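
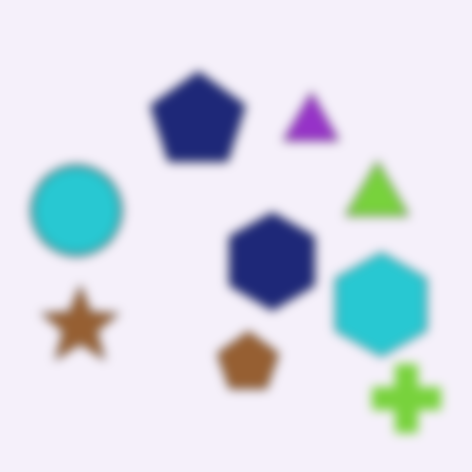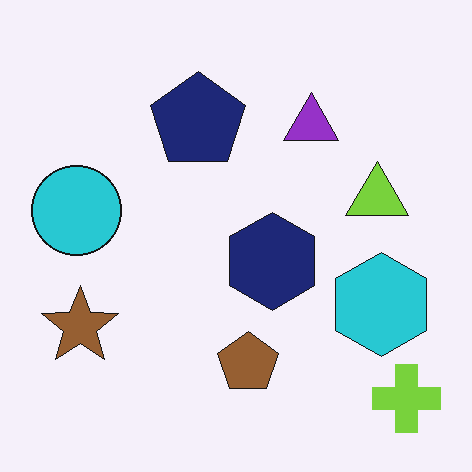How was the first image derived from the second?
This is the original image heavily blurred.

Shape edges and outlines are uniformly softened across the whole image.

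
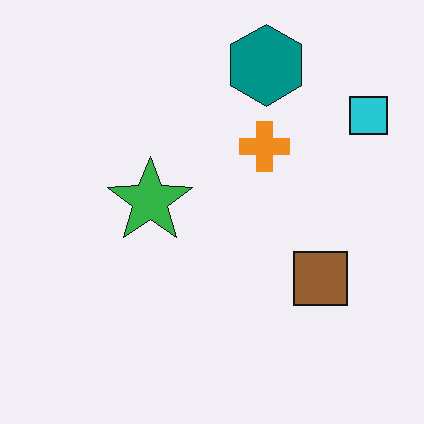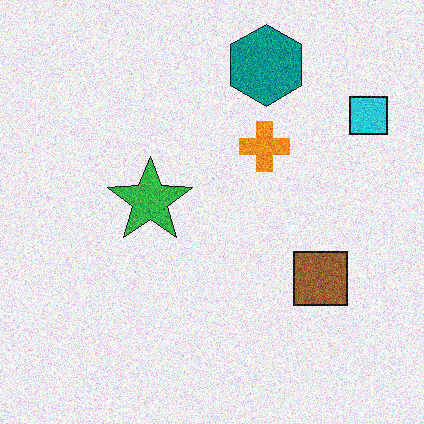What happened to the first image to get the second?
The image was degraded with a thick layer of grain.

Random speckle covers the whole image, including the flat background.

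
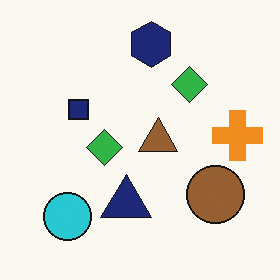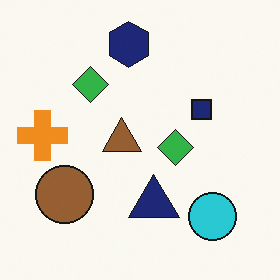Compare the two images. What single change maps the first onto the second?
It was flipped horizontally (left ↔ right).

The orange cross is in the right of the first image and the left of the second — shapes on opposite sides of the vertical midline have swapped in a mirror flip.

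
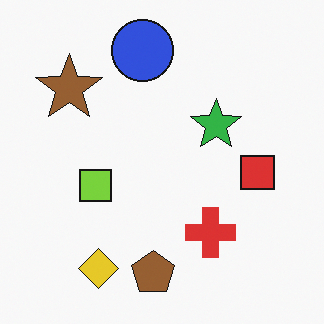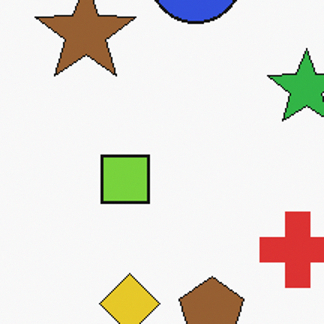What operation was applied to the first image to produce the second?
The image was cropped to a modestly smaller region and rescaled.

The visible shapes are larger and the field of view is narrower; shapes near the original edges may be partly or wholly outside the frame — a crop-and-rescale.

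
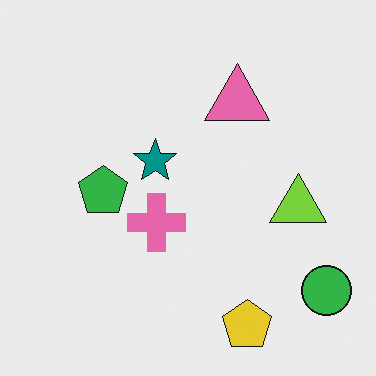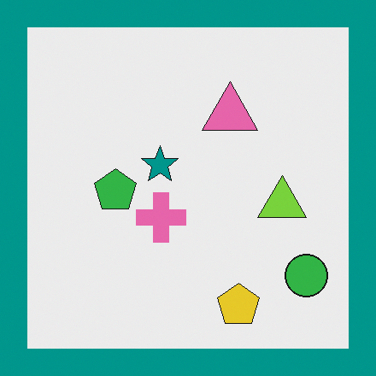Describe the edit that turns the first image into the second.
This is the original image framed with a teal border.

A solid teal frame runs around the edge of the second image, with the content slightly shrunk inside it.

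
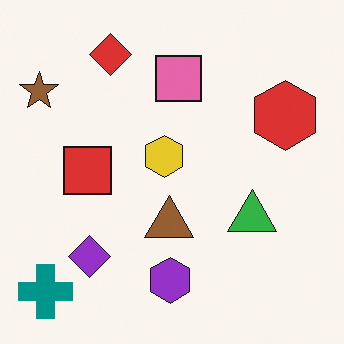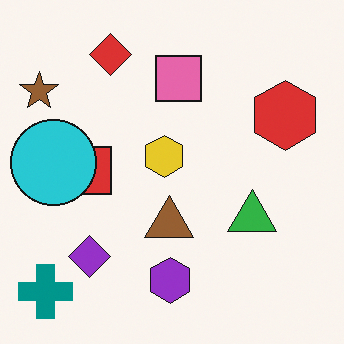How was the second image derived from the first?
This is the original image overlaid with an additional cyan circle.

A cyan circle appears in the second image that is absent from the first.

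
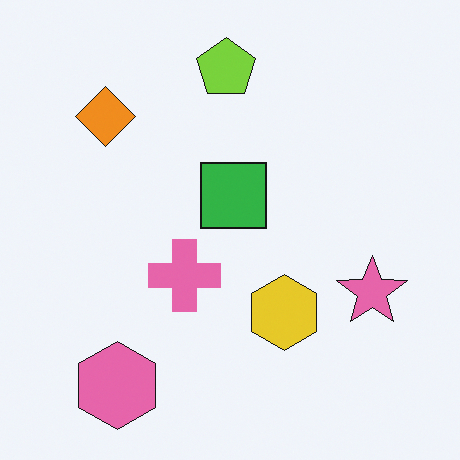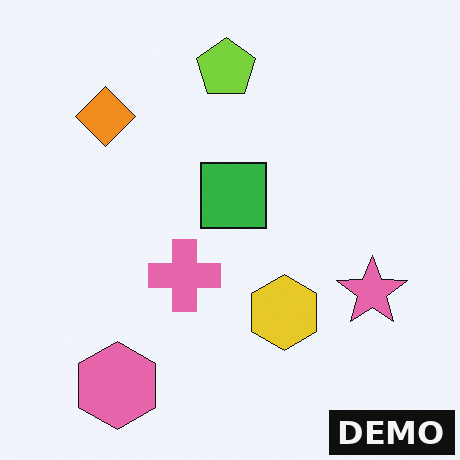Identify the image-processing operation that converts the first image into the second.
It was watermarked with the text "DEMO" in the lower-right corner.

A dark label reading "DEMO" appears in the lower-right corner.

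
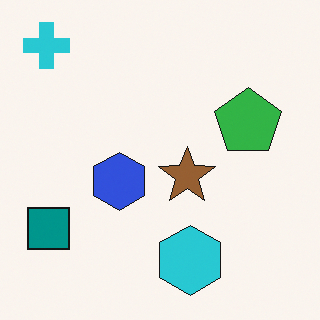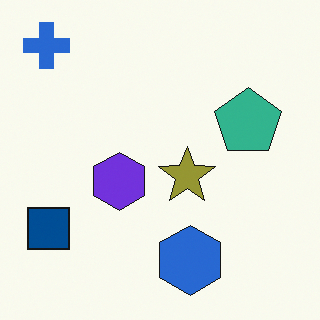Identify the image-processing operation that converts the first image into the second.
The image was hue-shifted slightly.

Every shape's color has rotated by the same amount around the hue wheel — a uniform hue shift.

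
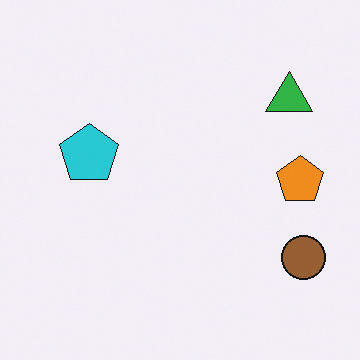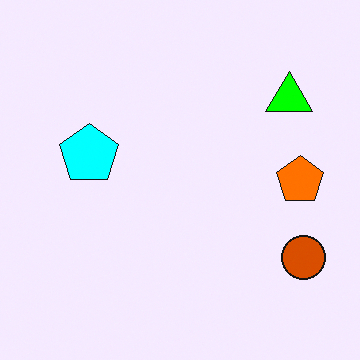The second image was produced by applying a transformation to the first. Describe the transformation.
This is the original image made much more vivid (saturation change).

All colors are more vivid — a global saturation change.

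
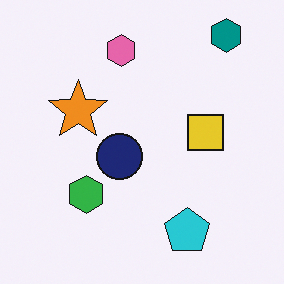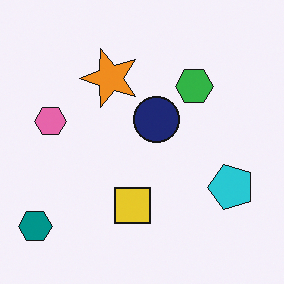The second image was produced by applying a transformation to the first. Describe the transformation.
Transposed (reflected across the top-left ↔ bottom-right diagonal).

Shapes have swapped their row and column positions — what was in the top-right is now in the bottom-left — a diagonal reflection.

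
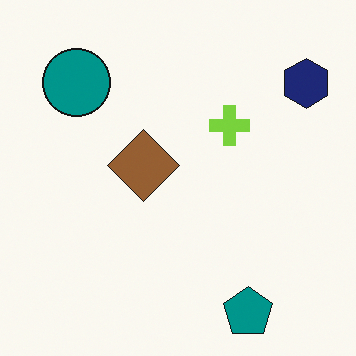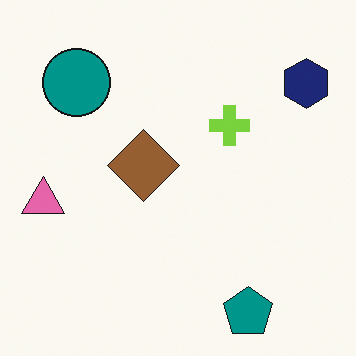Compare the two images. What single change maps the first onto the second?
The second image is the first overlaid with an additional pink triangle.

A pink triangle appears in the second image that is absent from the first.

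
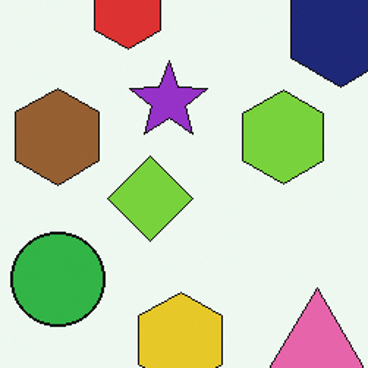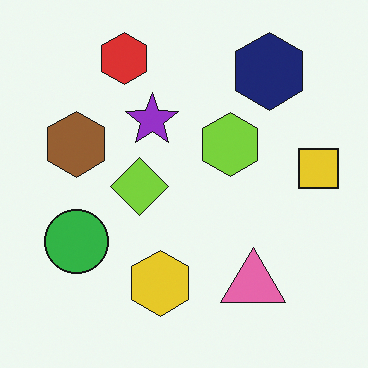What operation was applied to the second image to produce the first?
The image was cropped slightly and scaled back up.

The visible shapes are larger and the field of view is narrower; shapes near the original edges may be partly or wholly outside the frame — a crop-and-rescale.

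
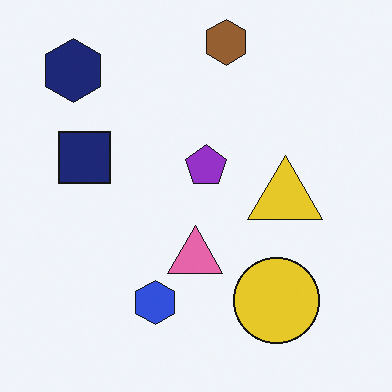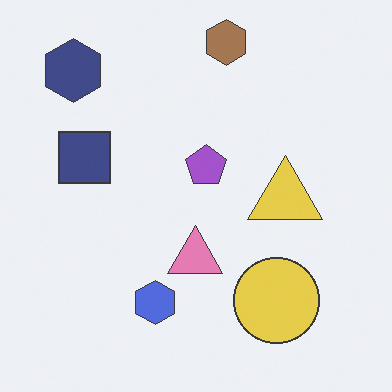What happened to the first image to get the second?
The image was given slightly reduced contrast.

Tones are pushed toward mid-grey across the whole image — a global contrast change.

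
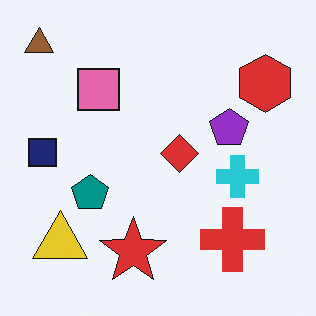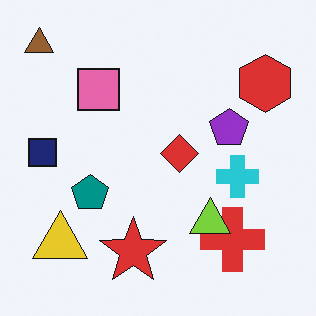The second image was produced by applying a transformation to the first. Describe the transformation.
The image was overlaid with an additional lime triangle.

A lime triangle appears in the second image that is absent from the first.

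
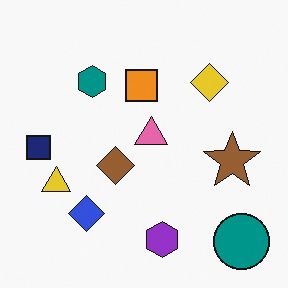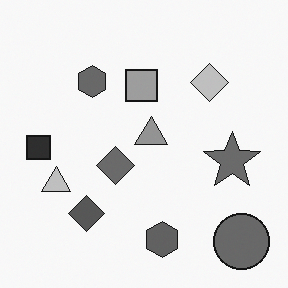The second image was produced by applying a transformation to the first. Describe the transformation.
The image was converted to grayscale.

All color is removed — every shape is now a shade of grey.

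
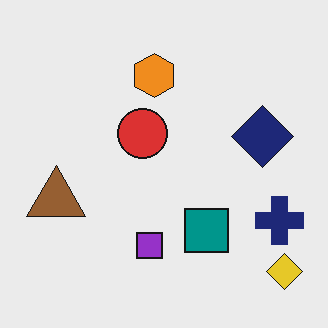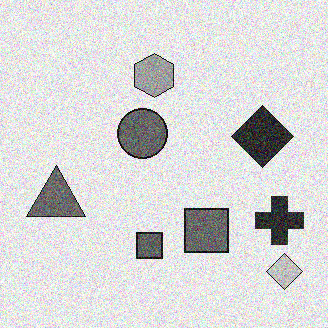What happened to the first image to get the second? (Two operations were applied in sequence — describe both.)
The image was converted to grayscale, then degraded with moderate additive noise.

All color is removed — every shape is now a shade of grey. Random speckle covers the whole image, including the flat background.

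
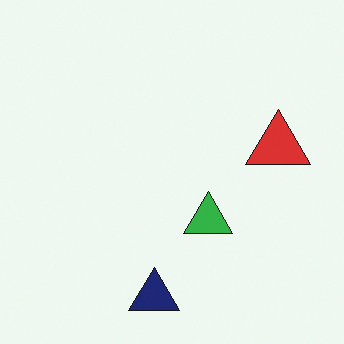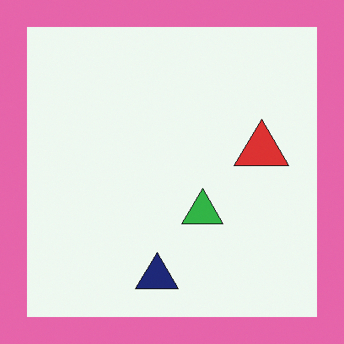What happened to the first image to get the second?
This is the original image framed with a pink border.

A solid pink frame runs around the edge of the second image, with the content slightly shrunk inside it.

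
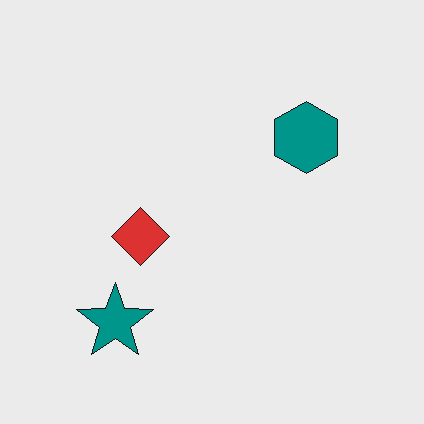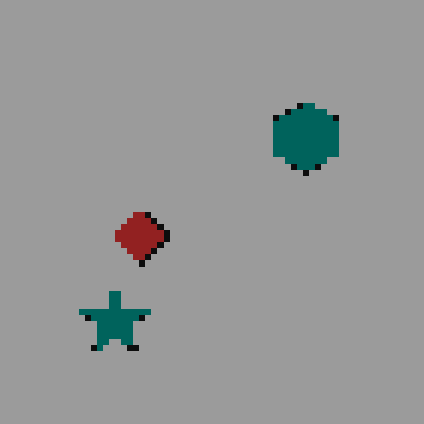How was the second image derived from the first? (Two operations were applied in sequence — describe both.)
This is the original image noticeably darkened, then pixelated into visible square blocks.

Every pixel — background and shapes alike — is uniformly darkened. Shapes are reduced to large square blocks; fine edges and outlines are lost — a downscale-then-upscale (mosaic) effect.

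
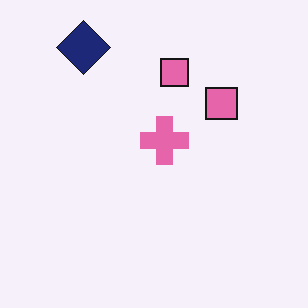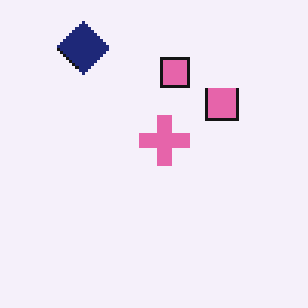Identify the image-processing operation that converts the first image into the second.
The transformation is: mildly pixelated.

Shapes are reduced to large square blocks; fine edges and outlines are lost — a downscale-then-upscale (mosaic) effect.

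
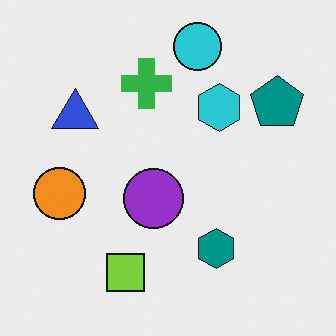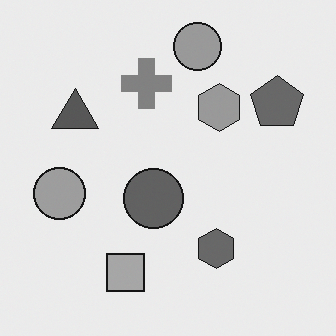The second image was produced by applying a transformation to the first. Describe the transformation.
This is the original image converted to grayscale.

All color is removed — every shape is now a shade of grey.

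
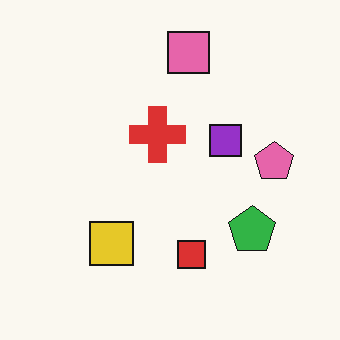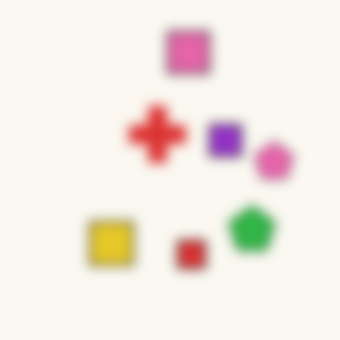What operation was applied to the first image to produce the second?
The image was heavily blurred.

Shape edges and outlines are uniformly softened across the whole image.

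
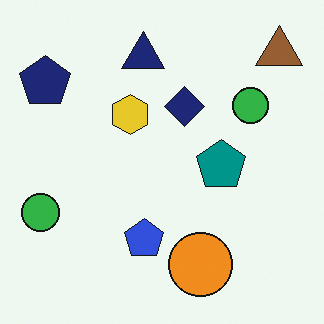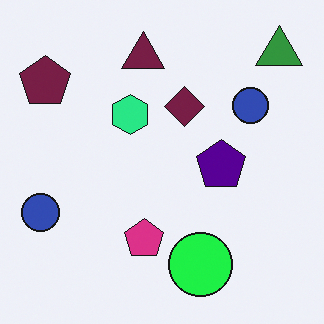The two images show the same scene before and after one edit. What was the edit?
This is the original image hue-shifted noticeably.

Every shape's color has rotated by the same amount around the hue wheel — a uniform hue shift.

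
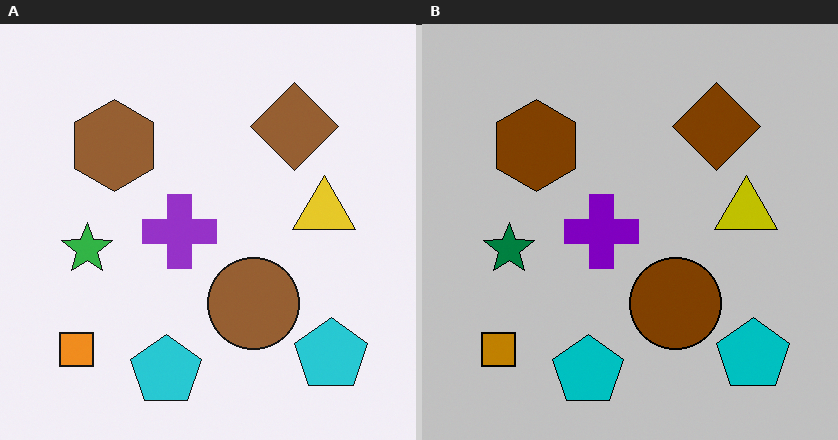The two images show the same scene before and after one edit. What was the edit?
This is the original image aggressively posterized.

Each flat color has snapped to a coarser quantized level — most visibly, the near-white background has dropped to a flat grey.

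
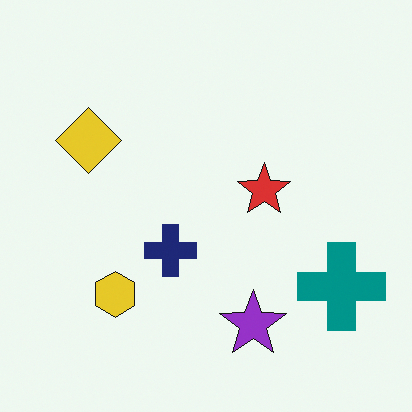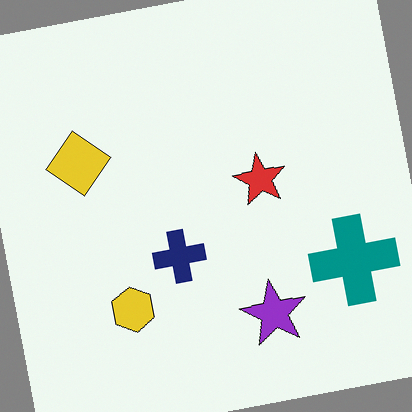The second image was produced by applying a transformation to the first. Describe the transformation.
The transformation is: rotated counter-clockwise by a slight angle.

Every shape is tilted by the same angle and the image corners show triangular fill wedges — a whole-image rotation by a non-right angle.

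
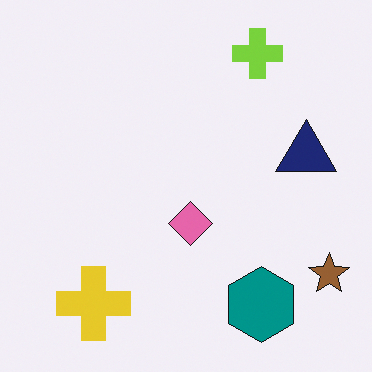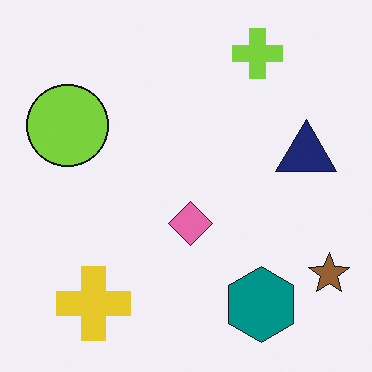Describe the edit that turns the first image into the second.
This is the original image overlaid with an additional lime circle.

A lime circle appears in the second image that is absent from the first.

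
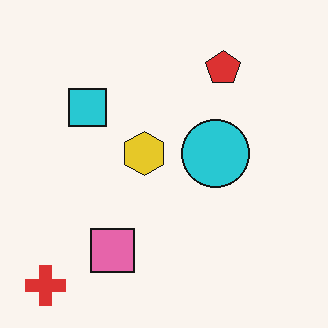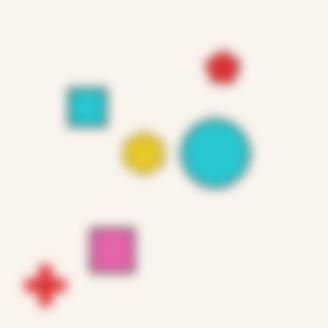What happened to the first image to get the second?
Heavily blurred.

Shape edges and outlines are uniformly softened across the whole image.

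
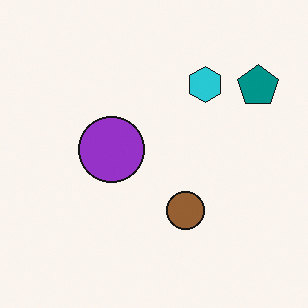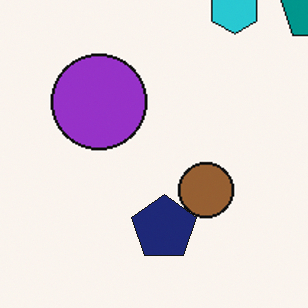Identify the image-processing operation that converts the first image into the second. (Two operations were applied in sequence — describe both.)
The second image is the first cropped slightly and scaled back up, then overlaid with an additional navy pentagon.

The visible shapes are larger and the field of view is narrower; shapes near the original edges may be partly or wholly outside the frame — a crop-and-rescale. A navy pentagon appears in the second image that is absent from the first.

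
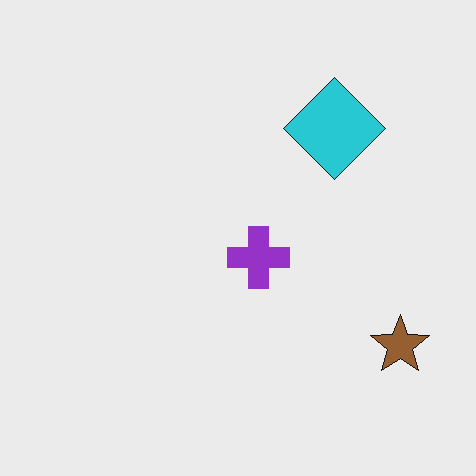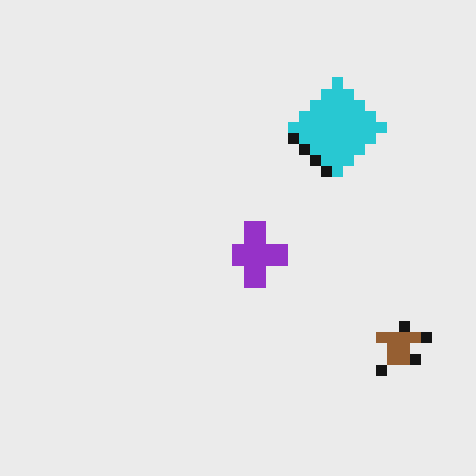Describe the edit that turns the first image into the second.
Heavily pixelated into large blocks.

Shapes are reduced to large square blocks; fine edges and outlines are lost — a downscale-then-upscale (mosaic) effect.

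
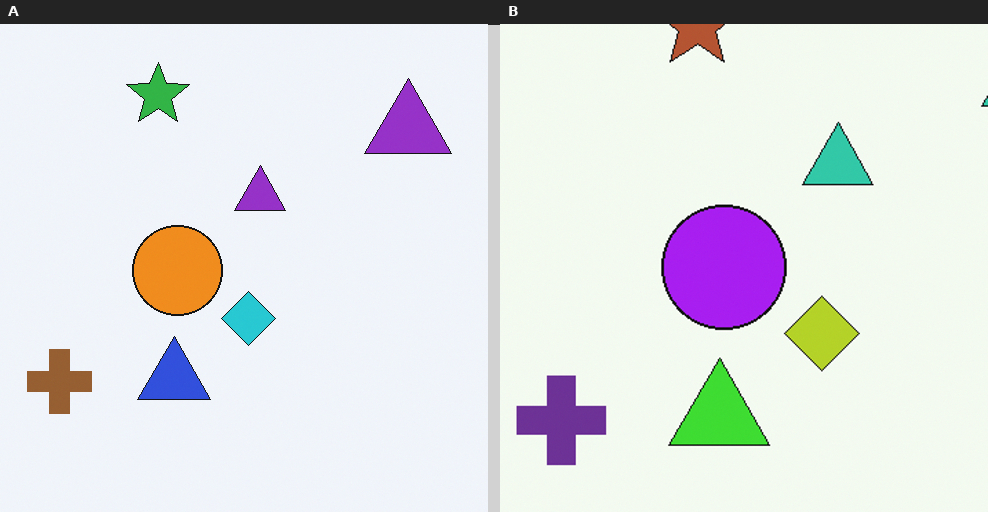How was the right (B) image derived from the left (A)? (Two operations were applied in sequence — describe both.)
The transformation is: hue-shifted through roughly half the color wheel, then cropped slightly and scaled back up.

Every shape's color has rotated by the same amount around the hue wheel — a uniform hue shift. The visible shapes are larger and the field of view is narrower; shapes near the original edges may be partly or wholly outside the frame — a crop-and-rescale.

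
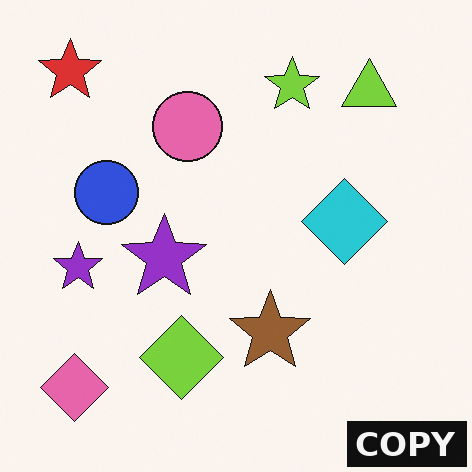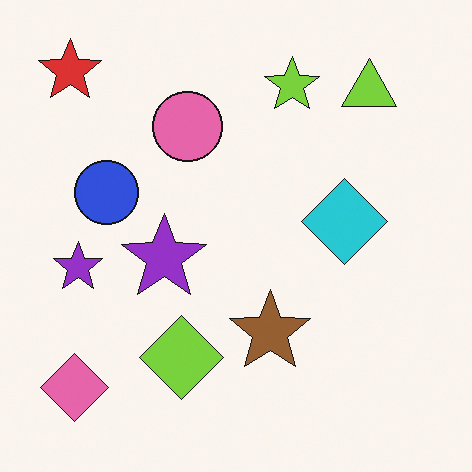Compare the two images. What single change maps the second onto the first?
It was watermarked with the text "COPY" in the lower-right corner.

A dark label reading "COPY" appears in the lower-right corner.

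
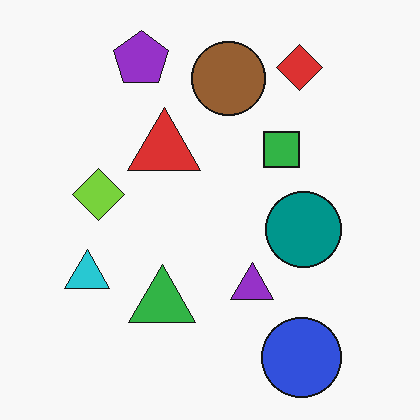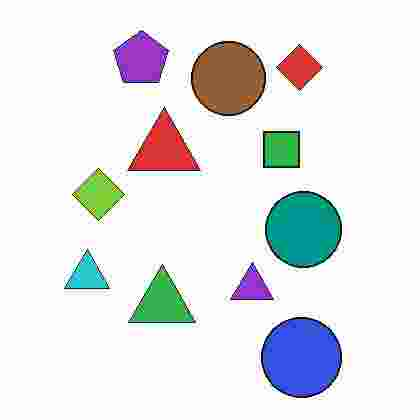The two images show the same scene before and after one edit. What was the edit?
It was degraded with heavy JPEG compression.

Blocky 8×8 compression artifacts appear around shape edges and the flat background shows ringing — characteristic JPEG degradation.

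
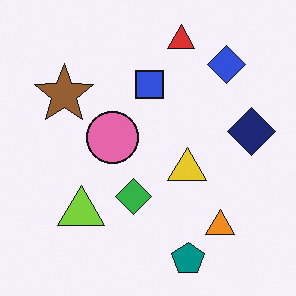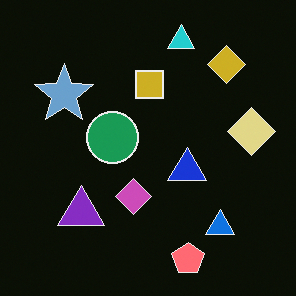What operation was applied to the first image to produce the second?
It was color-inverted (negative).

The light background has become dark and every shape's color is its complement — a photographic negative.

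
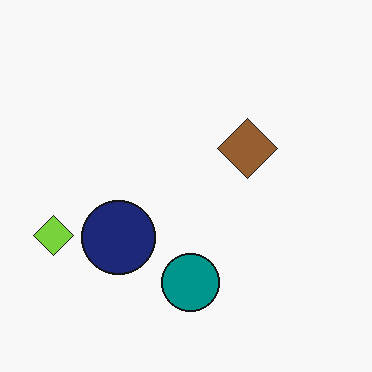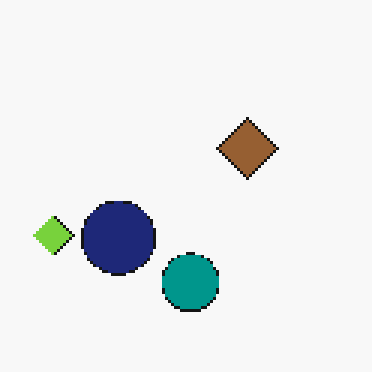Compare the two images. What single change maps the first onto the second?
The second image is the first mildly pixelated.

Shapes are reduced to large square blocks; fine edges and outlines are lost — a downscale-then-upscale (mosaic) effect.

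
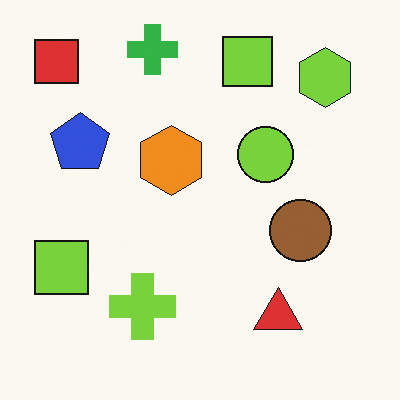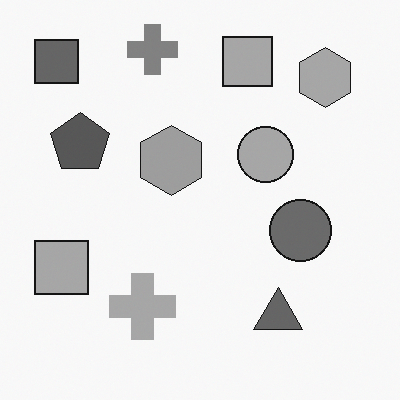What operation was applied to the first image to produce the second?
The second image is the first converted to grayscale.

All color is removed — every shape is now a shade of grey.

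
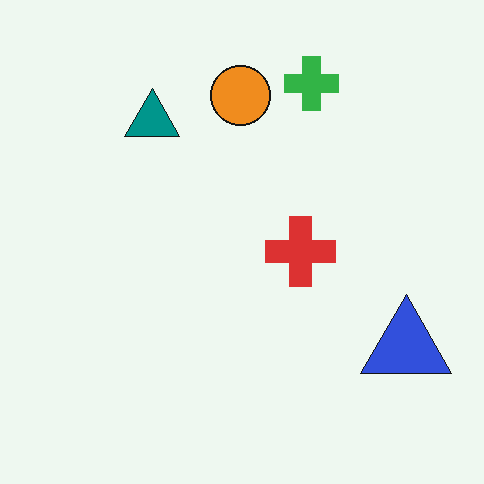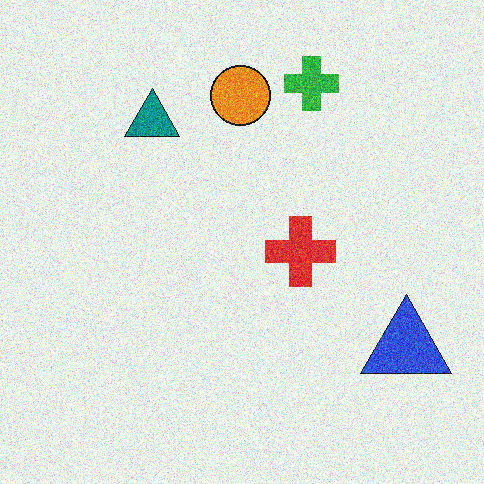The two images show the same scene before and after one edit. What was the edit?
It was degraded with a thick layer of grain.

Random speckle covers the whole image, including the flat background.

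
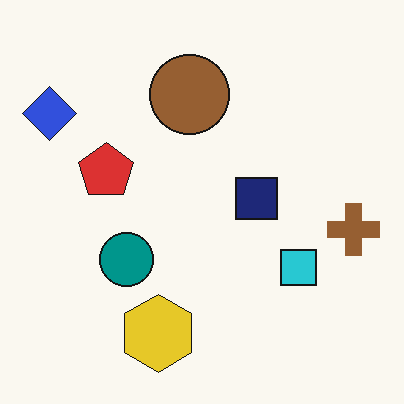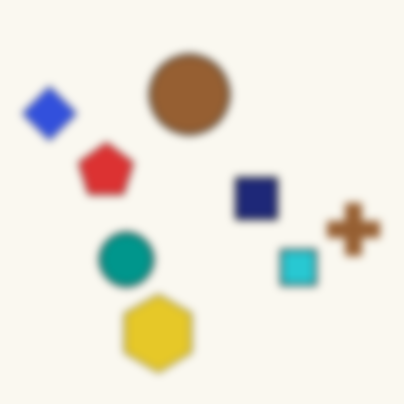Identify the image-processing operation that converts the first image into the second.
It was moderately blurred.

Shape edges and outlines are uniformly softened across the whole image.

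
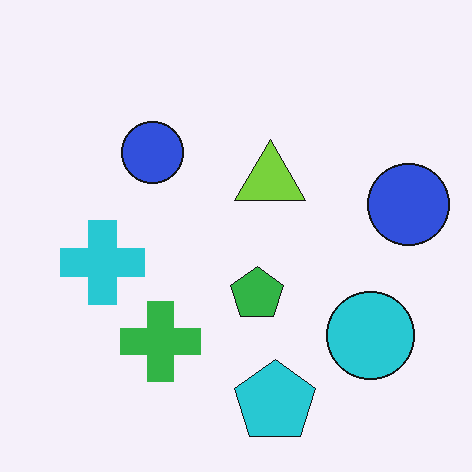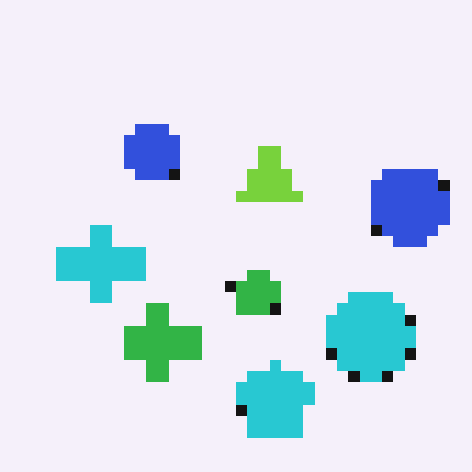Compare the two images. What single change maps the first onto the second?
Heavily pixelated into large blocks.

Shapes are reduced to large square blocks; fine edges and outlines are lost — a downscale-then-upscale (mosaic) effect.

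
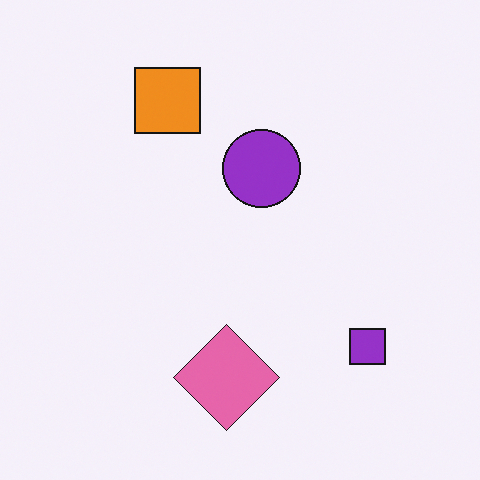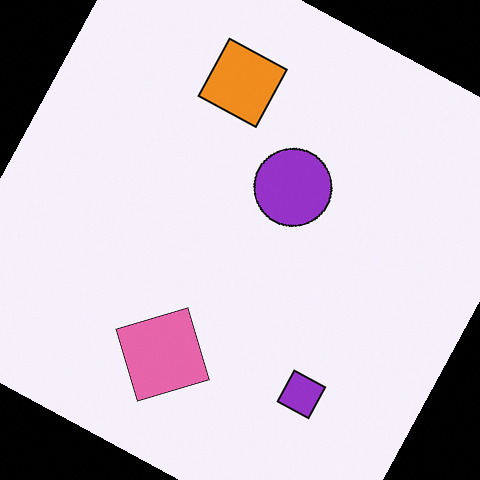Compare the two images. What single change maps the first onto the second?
It was rotated clockwise by a clearly visible amount.

Every shape is tilted by the same angle and the image corners show triangular fill wedges — a whole-image rotation by a non-right angle.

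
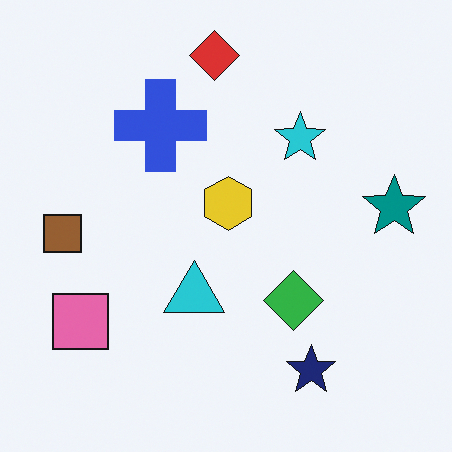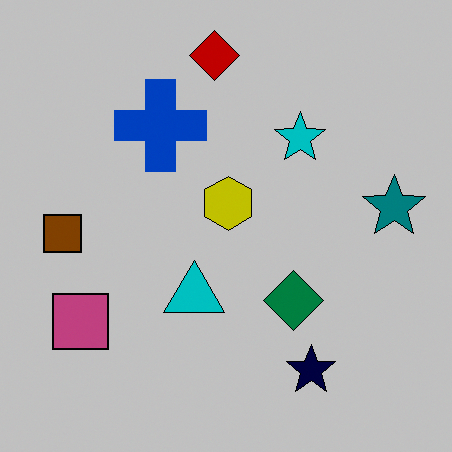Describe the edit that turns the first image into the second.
The transformation is: heavily posterized to just a handful of flat colors.

Each flat color has snapped to a coarser quantized level — most visibly, the near-white background has dropped to a flat grey.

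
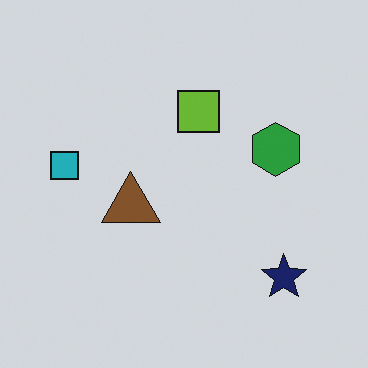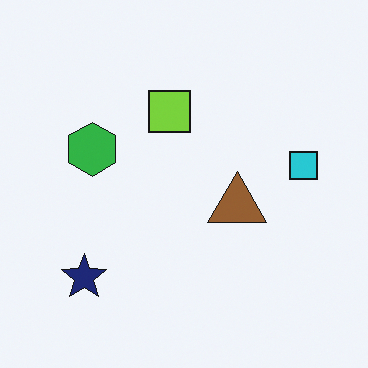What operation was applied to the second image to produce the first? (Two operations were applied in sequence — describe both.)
The transformation is: slightly darkened, then flipped horizontally (left ↔ right).

Every pixel — background and shapes alike — is uniformly darkened. The cyan square is in the right of the second image and the left of the first — shapes on opposite sides of the vertical midline have swapped in a mirror flip.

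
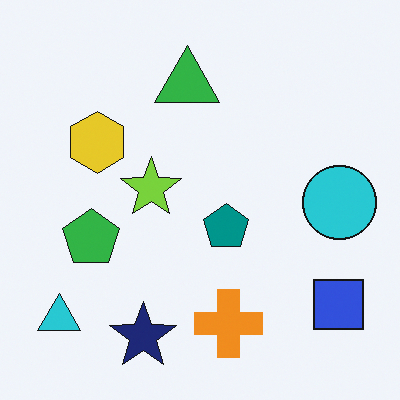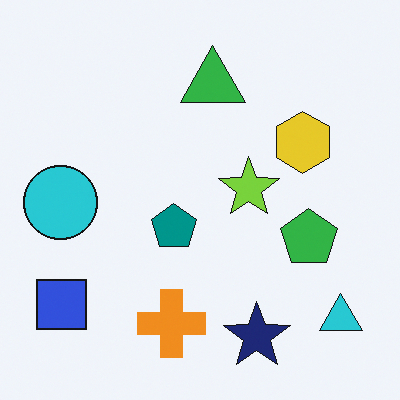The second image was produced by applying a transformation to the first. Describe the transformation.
This is the original image flipped horizontally (left ↔ right).

The cyan triangle is in the bottom-left of the first image and the bottom-right of the second — shapes on opposite sides of the vertical midline have swapped in a mirror flip.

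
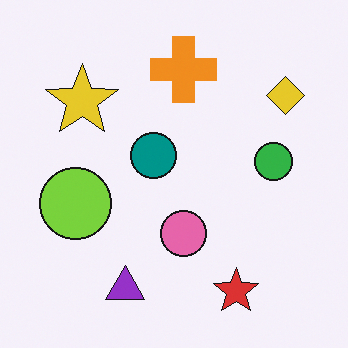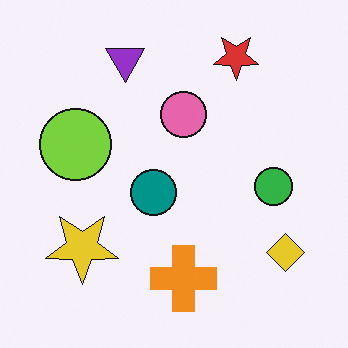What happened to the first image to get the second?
Flipped vertically (top ↔ bottom).

The red star is in the bottom-right of the first image and the top-right of the second — shapes on opposite sides of the horizontal midline have swapped in a mirror flip.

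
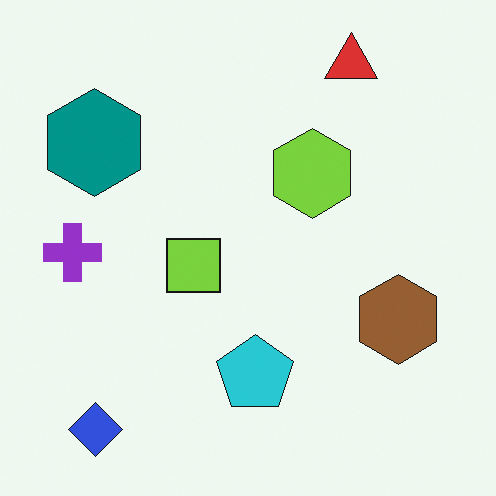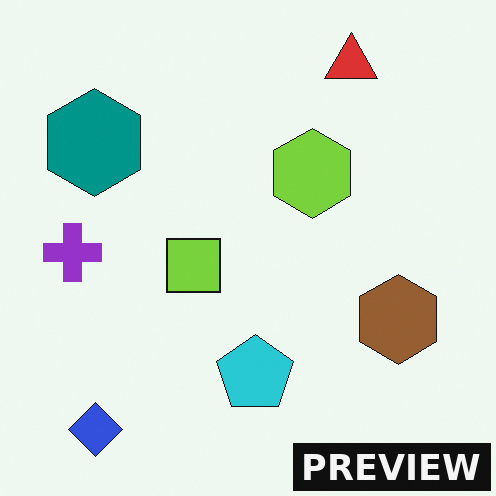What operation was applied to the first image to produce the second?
It was watermarked with the text "PREVIEW" in the lower-right corner.

A dark label reading "PREVIEW" appears in the lower-right corner.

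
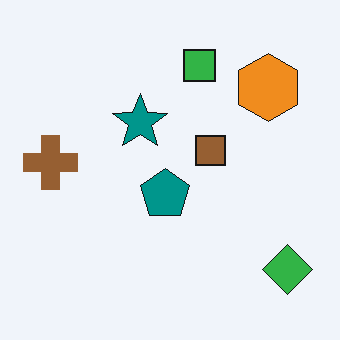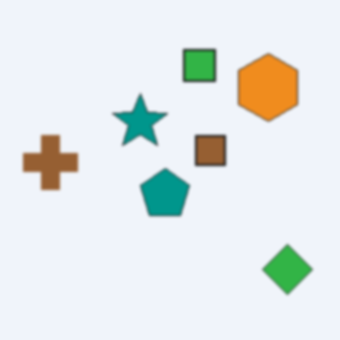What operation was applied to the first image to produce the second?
Given a subtle gaussian blur.

Shape edges and outlines are uniformly softened across the whole image.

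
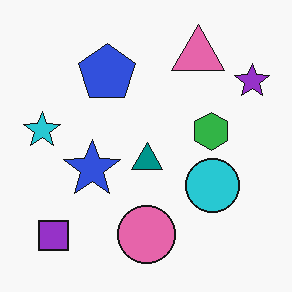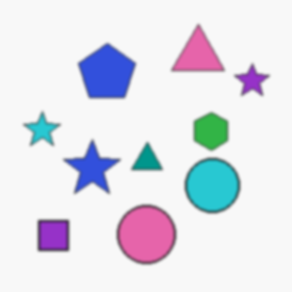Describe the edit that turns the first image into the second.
The transformation is: given a subtle gaussian blur.

Shape edges and outlines are uniformly softened across the whole image.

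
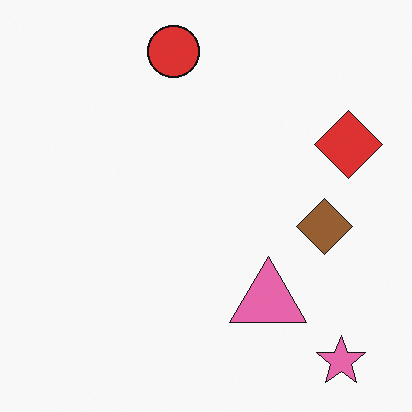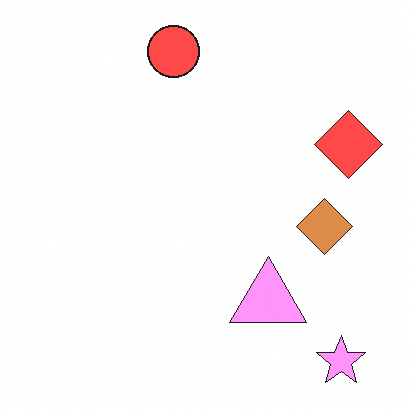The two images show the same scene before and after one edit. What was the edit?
This is the original image brightened a lot.

Every pixel — background and shapes alike — is uniformly brightened.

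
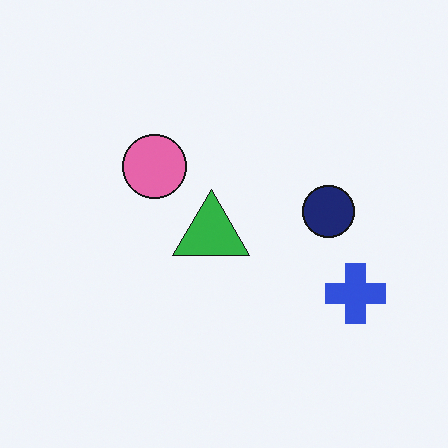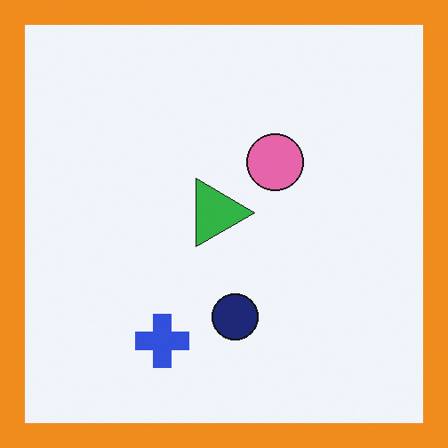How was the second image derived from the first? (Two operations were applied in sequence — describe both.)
The second image is the first rotated 90° clockwise, then framed with a orange border.

The blue cross sits in the right of the first image and the bottom of the second — consistent with a whole-image 90° clockwise rotation. A solid orange frame runs around the edge of the second image, with the content slightly shrunk inside it.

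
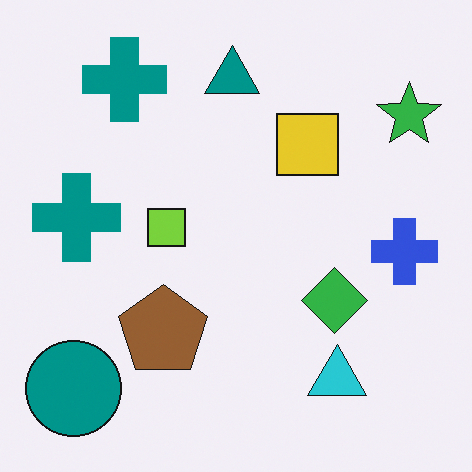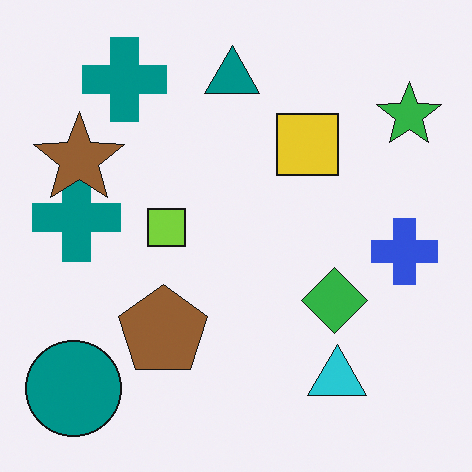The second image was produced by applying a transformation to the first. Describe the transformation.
This is the original image overlaid with an additional brown star.

A brown star appears in the second image that is absent from the first.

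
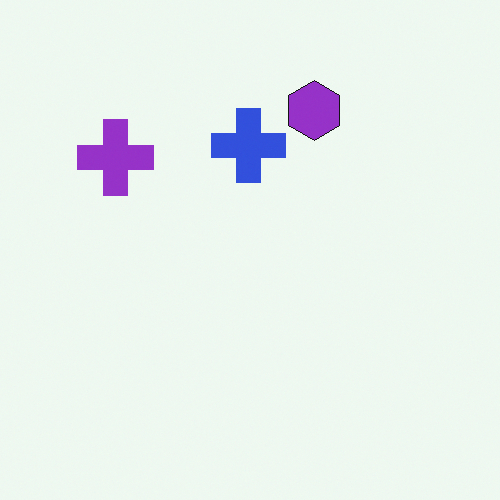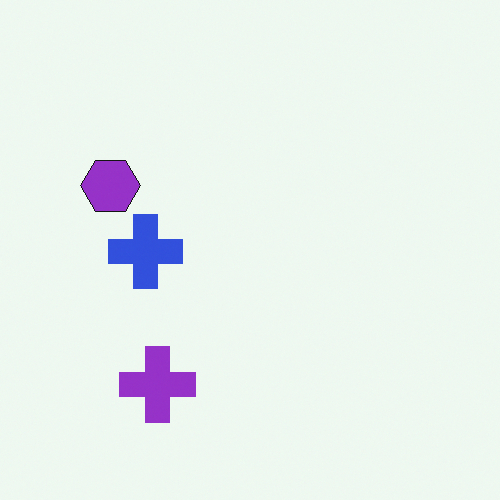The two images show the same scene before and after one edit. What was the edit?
The second image is the first rotated 90° counter-clockwise.

The purple cross sits in the top-left of the first image and the bottom-left of the second — consistent with a whole-image 90° counter-clockwise rotation.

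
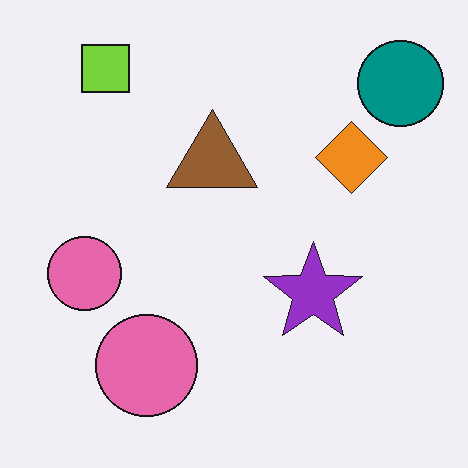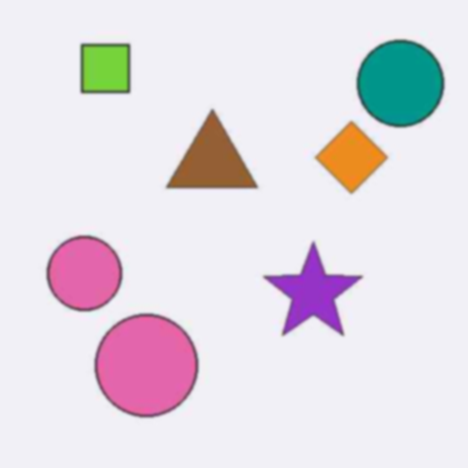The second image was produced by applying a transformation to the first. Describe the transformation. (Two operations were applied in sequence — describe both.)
The image was given moderate JPEG compression, then slightly softened.

Blocky 8×8 compression artifacts appear around shape edges and the flat background shows ringing — characteristic JPEG degradation. Shape edges and outlines are uniformly softened across the whole image.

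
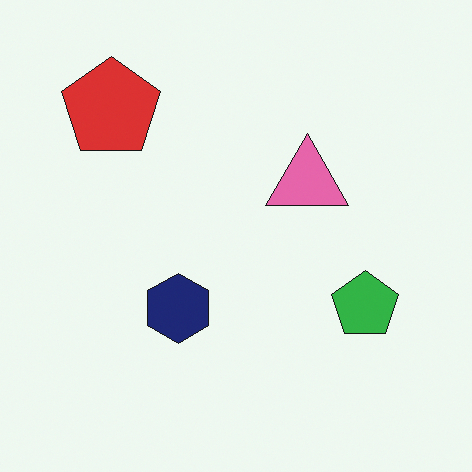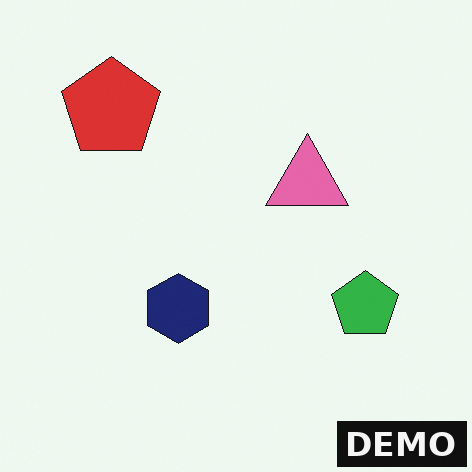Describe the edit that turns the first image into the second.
The image was watermarked with the text "DEMO" in the lower-right corner.

A dark label reading "DEMO" appears in the lower-right corner.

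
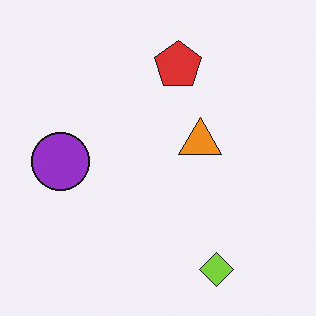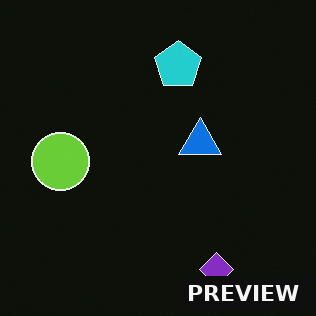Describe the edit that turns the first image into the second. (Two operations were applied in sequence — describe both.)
It was color-inverted (negative), then watermarked with the text "PREVIEW" in the lower-right corner.

The light background has become dark and every shape's color is its complement — a photographic negative. A dark label reading "PREVIEW" appears in the lower-right corner.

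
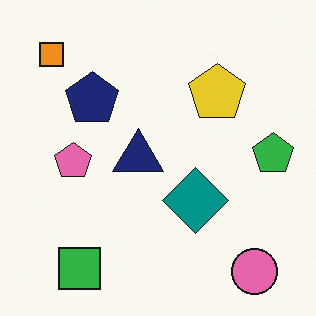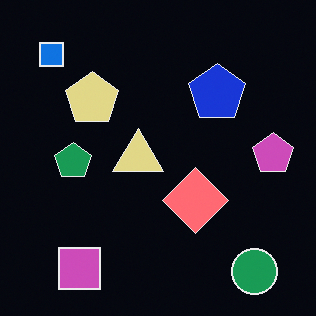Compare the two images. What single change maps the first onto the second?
The transformation is: color-inverted (negative).

The light background has become dark and every shape's color is its complement — a photographic negative.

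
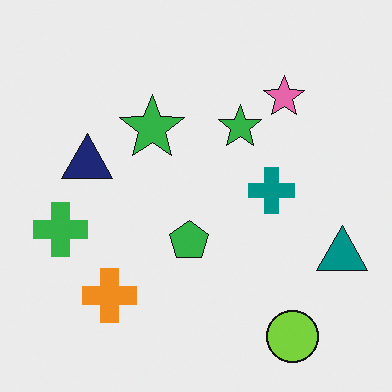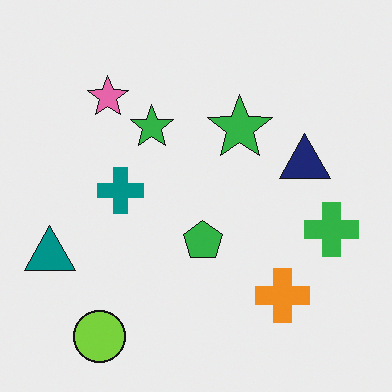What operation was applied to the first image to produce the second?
The image was flipped horizontally (left ↔ right).

The teal triangle is in the right of the first image and the left of the second — shapes on opposite sides of the vertical midline have swapped in a mirror flip.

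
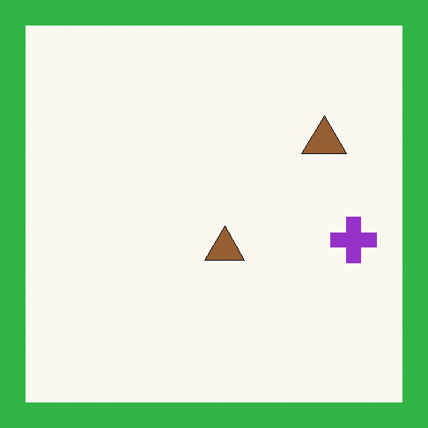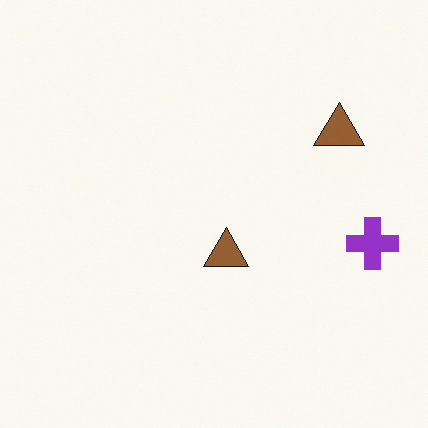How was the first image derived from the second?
Framed with a green border.

A solid green frame runs around the edge of the first image, with the content slightly shrunk inside it.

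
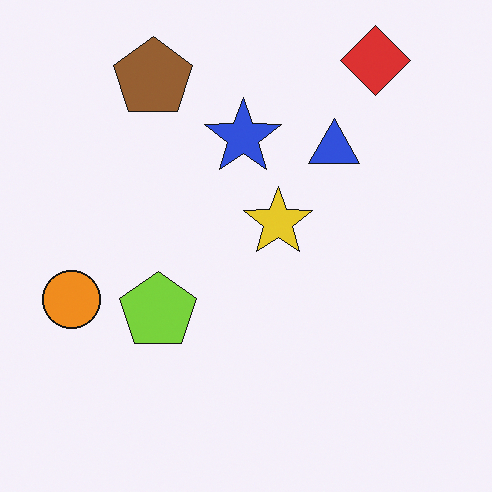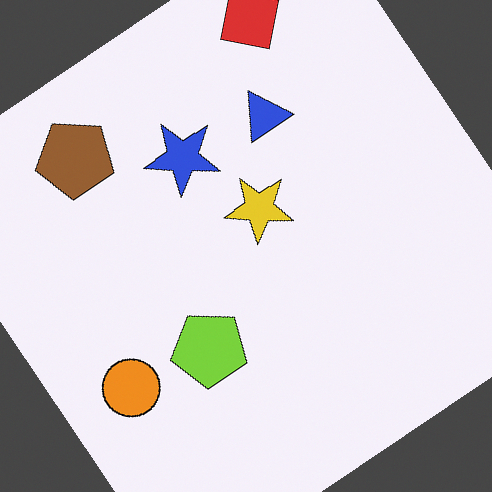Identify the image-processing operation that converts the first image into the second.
It was rotated counter-clockwise by a large amount — several tens of degrees.

Every shape is tilted by the same angle and the image corners show triangular fill wedges — a whole-image rotation by a non-right angle.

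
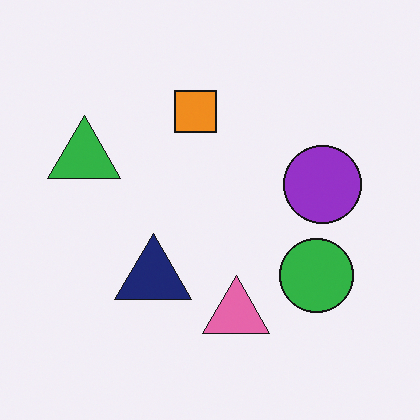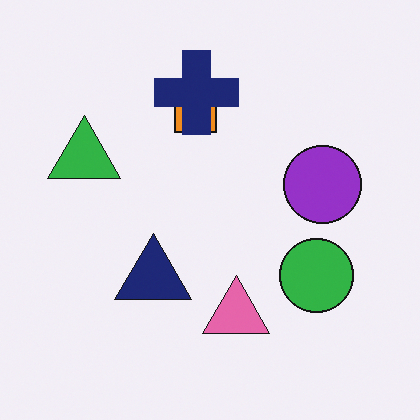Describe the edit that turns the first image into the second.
The transformation is: overlaid with an additional navy cross.

A navy cross appears in the second image that is absent from the first.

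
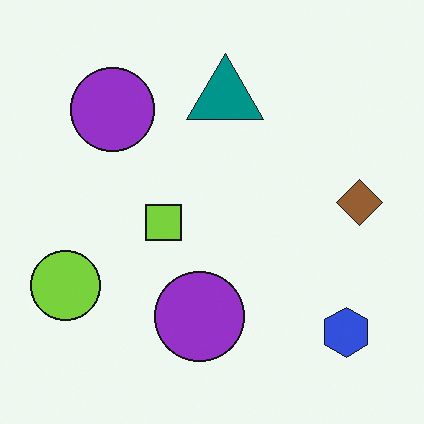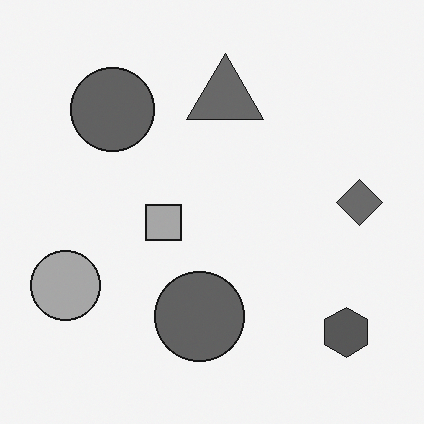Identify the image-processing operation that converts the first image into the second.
It was converted to grayscale.

All color is removed — every shape is now a shade of grey.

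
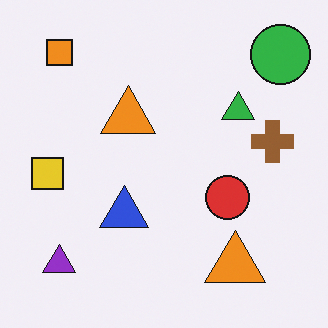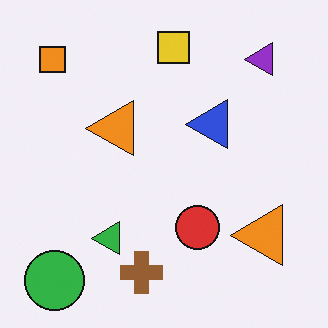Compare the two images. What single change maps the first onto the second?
The second image is the first transposed (reflected across the top-left ↔ bottom-right diagonal).

Shapes have swapped their row and column positions — what was in the top-right is now in the bottom-left — a diagonal reflection.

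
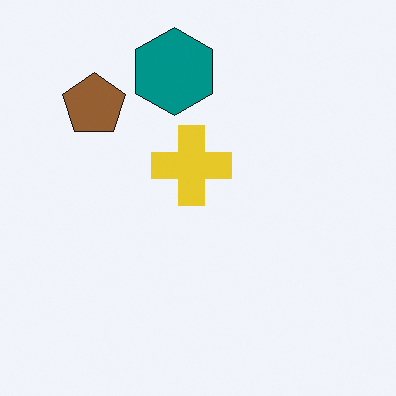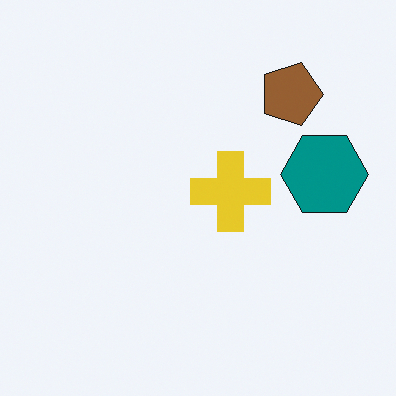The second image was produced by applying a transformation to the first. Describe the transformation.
The second image is the first rotated 90° clockwise.

The brown pentagon sits in the top-left of the first image and the top-right of the second — consistent with a whole-image 90° clockwise rotation.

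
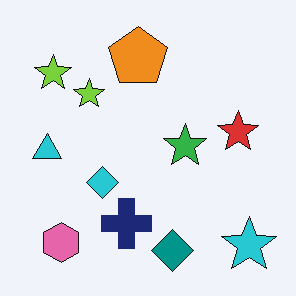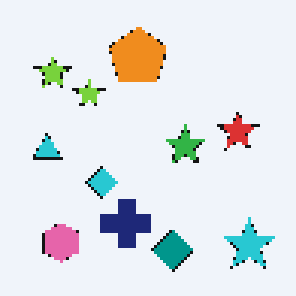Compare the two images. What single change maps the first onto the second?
The image was lightly pixelated (a mild mosaic effect).

Shapes are reduced to large square blocks; fine edges and outlines are lost — a downscale-then-upscale (mosaic) effect.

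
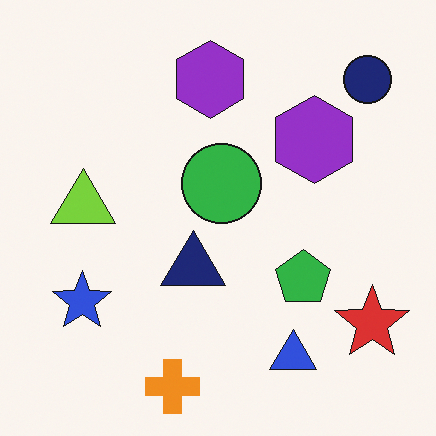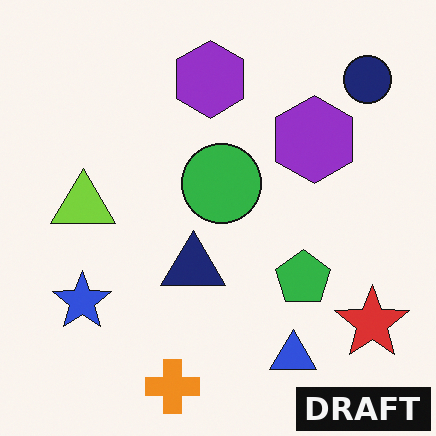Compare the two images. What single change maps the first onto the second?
Watermarked with the text "DRAFT" in the lower-right corner.

A dark label reading "DRAFT" appears in the lower-right corner.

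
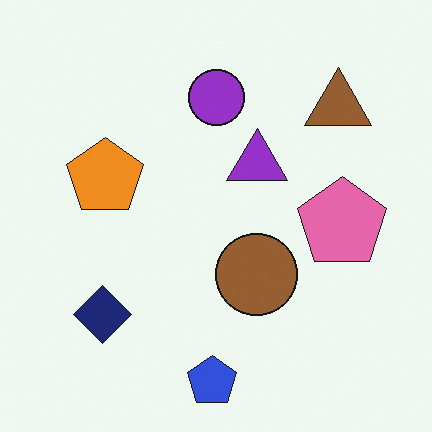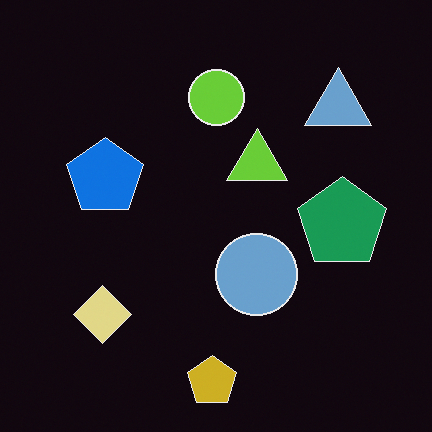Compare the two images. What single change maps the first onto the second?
It was color-inverted (negative).

The light background has become dark and every shape's color is its complement — a photographic negative.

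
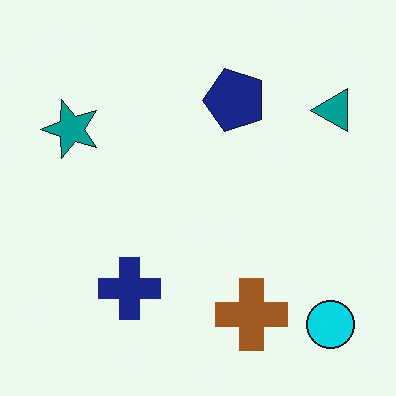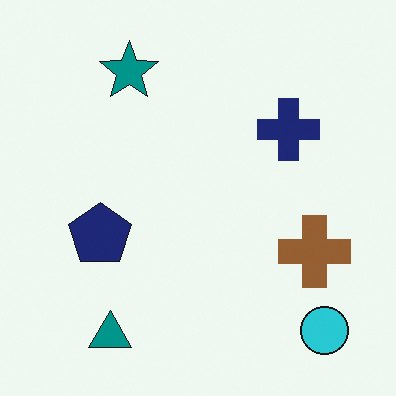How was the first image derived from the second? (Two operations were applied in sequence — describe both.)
The image was transposed (reflected across the top-left ↔ bottom-right diagonal), then slightly oversaturated.

Shapes have swapped their row and column positions — what was in the top-right is now in the bottom-left — a diagonal reflection. All colors are more vivid — a global saturation change.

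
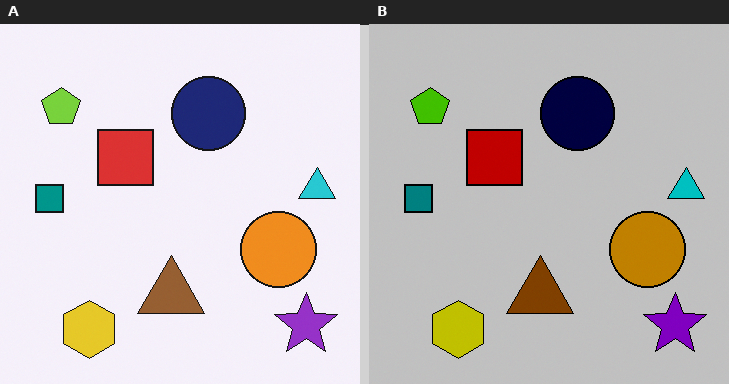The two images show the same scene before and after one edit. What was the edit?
Heavily posterized to just a handful of flat colors.

Each flat color has snapped to a coarser quantized level — most visibly, the near-white background has dropped to a flat grey.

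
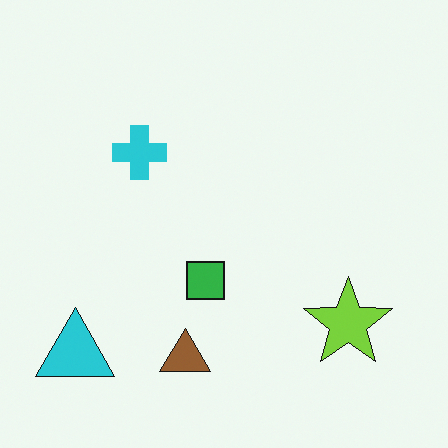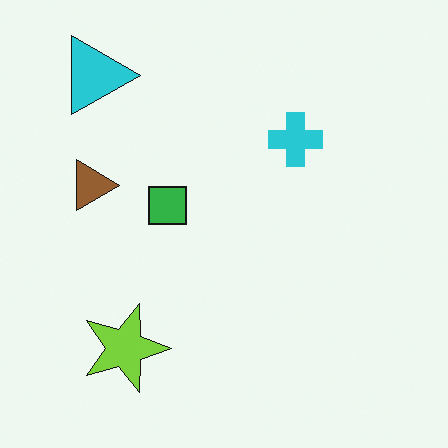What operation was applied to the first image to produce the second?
The transformation is: rotated 90° clockwise.

The cyan triangle sits in the bottom-left of the first image and the top-left of the second — consistent with a whole-image 90° clockwise rotation.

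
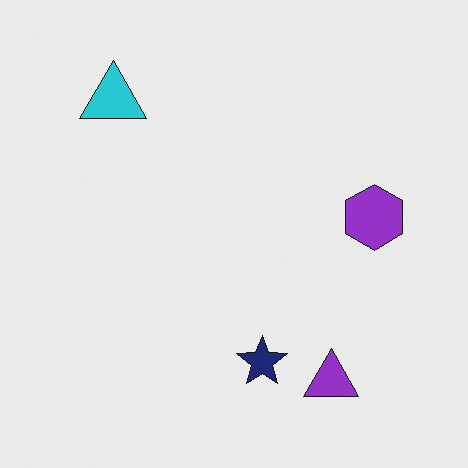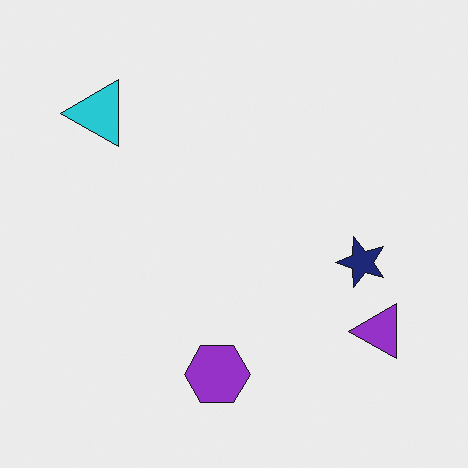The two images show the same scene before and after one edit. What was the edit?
The second image is the first transposed (reflected across the top-left ↔ bottom-right diagonal).

Shapes have swapped their row and column positions — what was in the top-right is now in the bottom-left — a diagonal reflection.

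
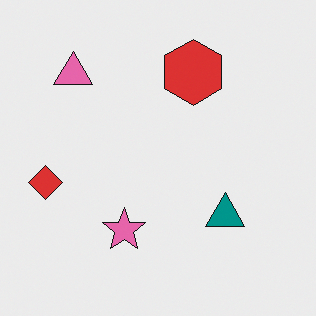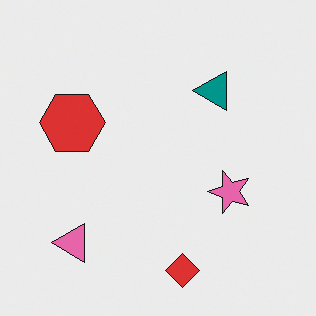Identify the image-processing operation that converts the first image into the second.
This is the original image rotated 90° counter-clockwise.

The pink triangle sits in the top-left of the first image and the bottom-left of the second — consistent with a whole-image 90° counter-clockwise rotation.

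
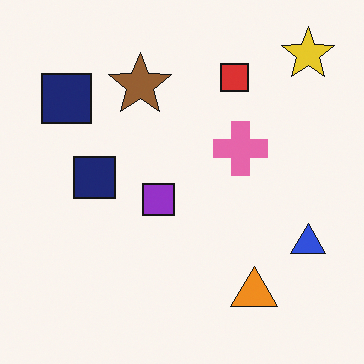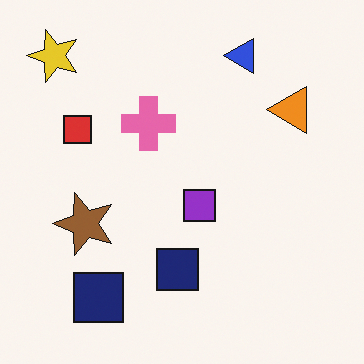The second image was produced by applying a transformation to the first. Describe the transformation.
This is the original image rotated 90° counter-clockwise.

The yellow star sits in the top-right of the first image and the top-left of the second — consistent with a whole-image 90° counter-clockwise rotation.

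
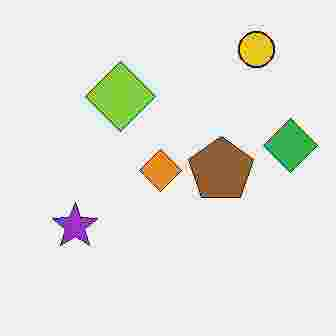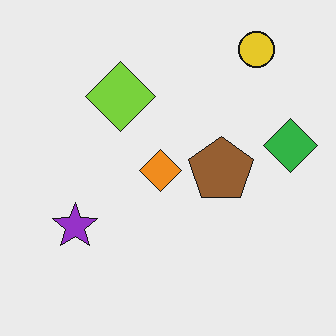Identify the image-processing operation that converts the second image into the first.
The first image is the second heavily JPEG-compressed with obvious blocking artifacts.

Blocky 8×8 compression artifacts appear around shape edges and the flat background shows ringing — characteristic JPEG degradation.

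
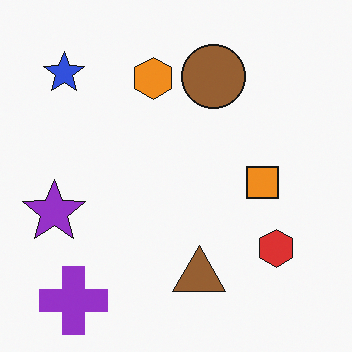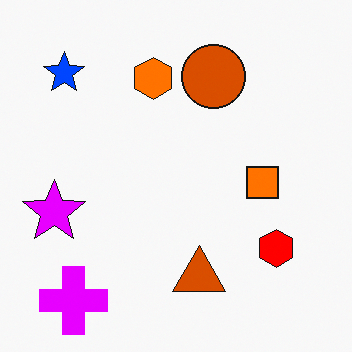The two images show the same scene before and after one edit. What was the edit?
The image was heavily oversaturated.

All colors are more vivid — a global saturation change.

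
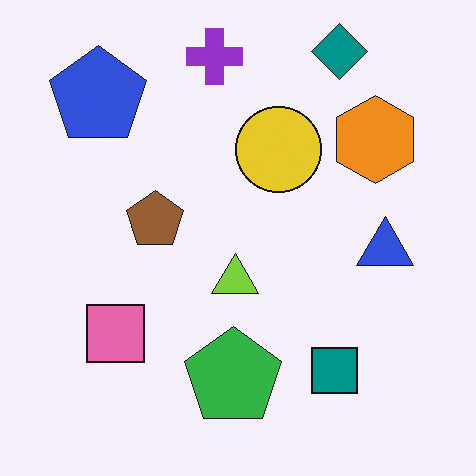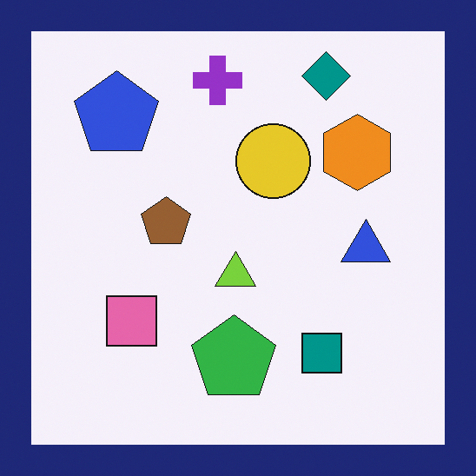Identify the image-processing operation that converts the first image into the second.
Framed with a navy border.

A solid navy frame runs around the edge of the second image, with the content slightly shrunk inside it.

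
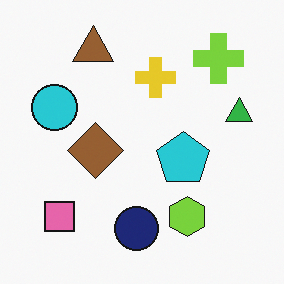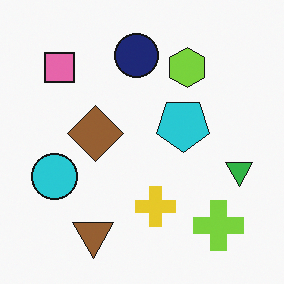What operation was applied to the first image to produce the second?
It was flipped vertically (top ↔ bottom).

The brown triangle is in the top-left of the first image and the bottom-left of the second — shapes on opposite sides of the horizontal midline have swapped in a mirror flip.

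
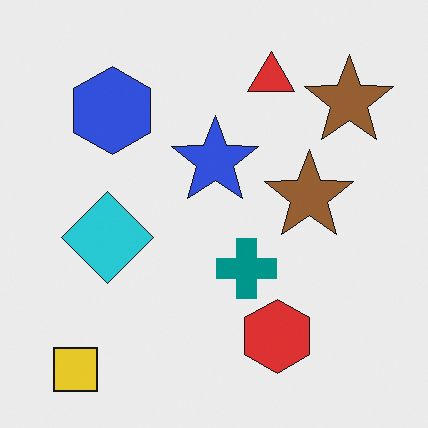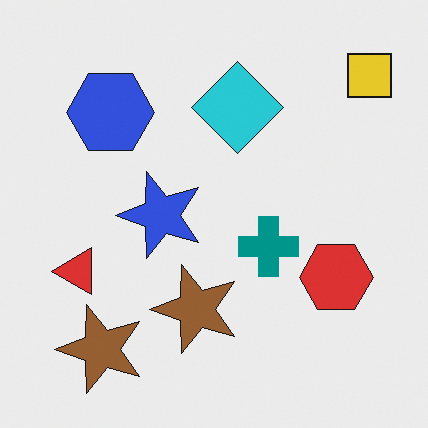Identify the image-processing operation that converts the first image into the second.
The image was transposed (reflected across the top-left ↔ bottom-right diagonal).

Shapes have swapped their row and column positions — what was in the top-right is now in the bottom-left — a diagonal reflection.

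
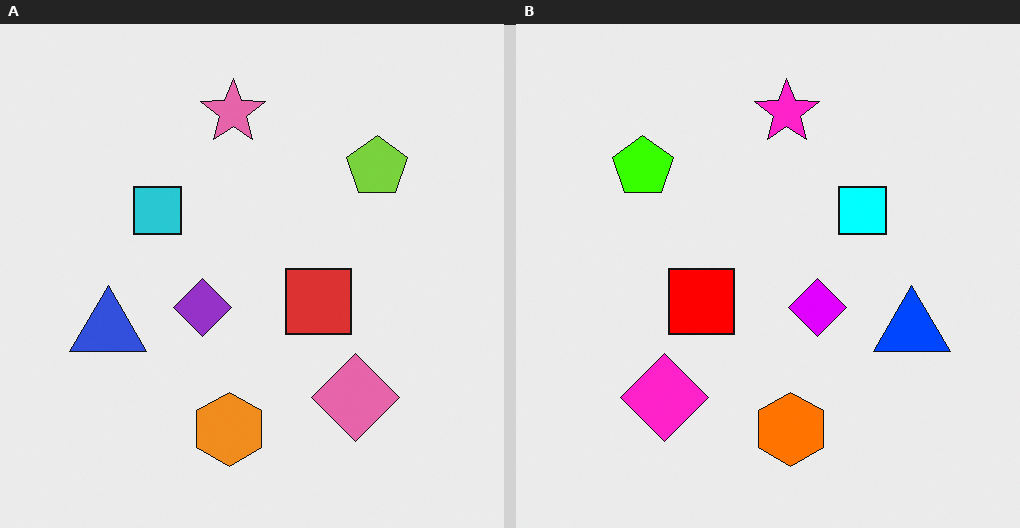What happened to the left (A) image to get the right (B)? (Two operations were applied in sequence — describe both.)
The right (B) image is the left (A) heavily oversaturated, then flipped horizontally (left ↔ right).

All colors are more vivid — a global saturation change. The blue triangle is in the left of the left (A) image and the right of the right (B) — shapes on opposite sides of the vertical midline have swapped in a mirror flip.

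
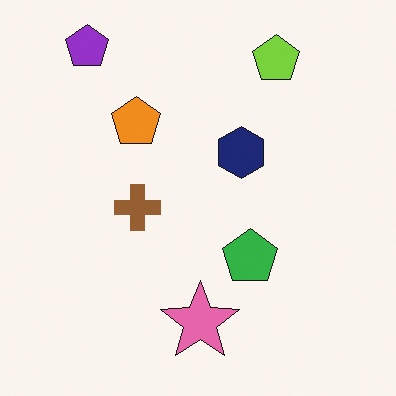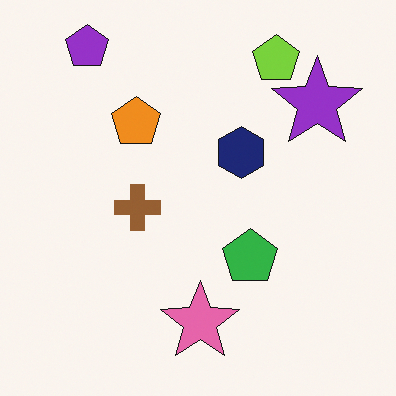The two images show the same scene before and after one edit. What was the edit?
It was overlaid with an additional purple star.

A purple star appears in the second image that is absent from the first.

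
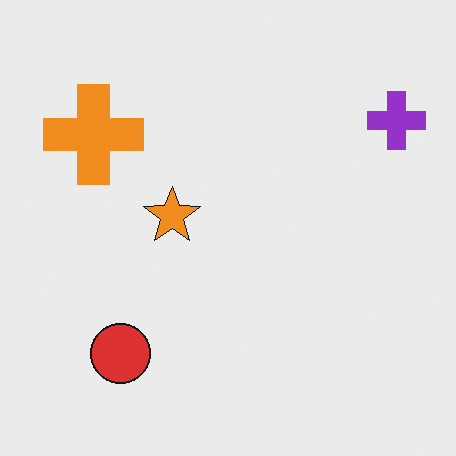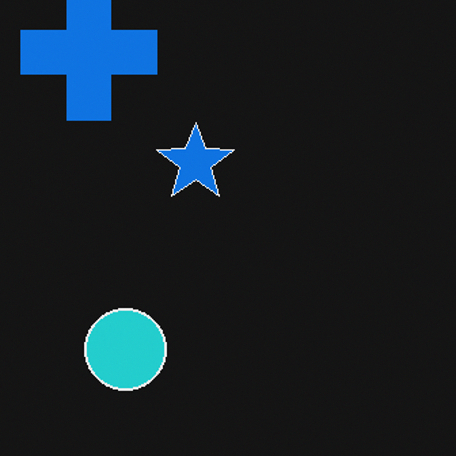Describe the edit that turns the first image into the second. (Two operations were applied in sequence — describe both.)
The second image is the first color-inverted (negative), then cropped slightly and scaled back up.

The light background has become dark and every shape's color is its complement — a photographic negative. The visible shapes are larger and the field of view is narrower; shapes near the original edges may be partly or wholly outside the frame — a crop-and-rescale.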